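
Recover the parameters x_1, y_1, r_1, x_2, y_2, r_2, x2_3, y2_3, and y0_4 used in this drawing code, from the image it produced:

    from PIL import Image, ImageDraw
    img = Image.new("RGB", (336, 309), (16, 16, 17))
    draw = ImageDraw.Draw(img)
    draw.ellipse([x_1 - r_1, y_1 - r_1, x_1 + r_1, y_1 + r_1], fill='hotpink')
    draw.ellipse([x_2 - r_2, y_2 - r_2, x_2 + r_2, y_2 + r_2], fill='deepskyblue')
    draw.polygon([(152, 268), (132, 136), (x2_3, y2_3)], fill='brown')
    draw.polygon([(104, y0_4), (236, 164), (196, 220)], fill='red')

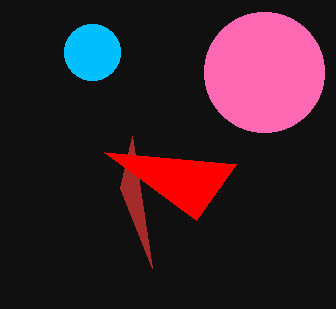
x_1 = 264, y_1 = 72, r_1 = 60, x_2 = 92, y_2 = 52, r_2 = 28, x2_3 = 120, y2_3 = 188, y0_4 = 152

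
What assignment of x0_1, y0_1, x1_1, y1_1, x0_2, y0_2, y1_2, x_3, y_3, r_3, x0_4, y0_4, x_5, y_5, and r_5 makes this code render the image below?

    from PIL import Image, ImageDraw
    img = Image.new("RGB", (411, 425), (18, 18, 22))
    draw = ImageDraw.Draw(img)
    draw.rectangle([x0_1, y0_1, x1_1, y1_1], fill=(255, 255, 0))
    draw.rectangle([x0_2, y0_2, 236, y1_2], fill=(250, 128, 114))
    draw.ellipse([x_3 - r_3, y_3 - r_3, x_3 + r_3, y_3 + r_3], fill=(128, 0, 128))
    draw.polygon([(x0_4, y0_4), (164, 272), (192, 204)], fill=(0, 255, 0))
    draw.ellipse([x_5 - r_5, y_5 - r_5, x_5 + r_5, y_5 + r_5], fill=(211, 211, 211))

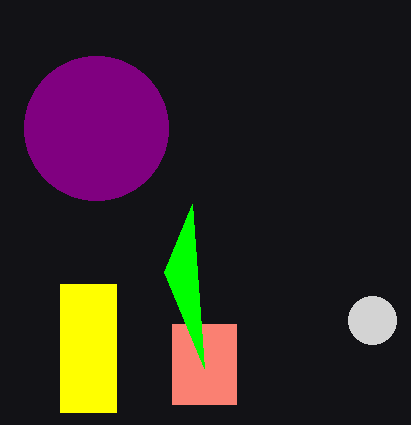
x0_1 = 60, y0_1 = 284, x1_1 = 116, y1_1 = 412, x0_2 = 172, y0_2 = 324, y1_2 = 404, x_3 = 96, y_3 = 128, r_3 = 72, x0_4 = 204, y0_4 = 368, x_5 = 372, y_5 = 320, r_5 = 24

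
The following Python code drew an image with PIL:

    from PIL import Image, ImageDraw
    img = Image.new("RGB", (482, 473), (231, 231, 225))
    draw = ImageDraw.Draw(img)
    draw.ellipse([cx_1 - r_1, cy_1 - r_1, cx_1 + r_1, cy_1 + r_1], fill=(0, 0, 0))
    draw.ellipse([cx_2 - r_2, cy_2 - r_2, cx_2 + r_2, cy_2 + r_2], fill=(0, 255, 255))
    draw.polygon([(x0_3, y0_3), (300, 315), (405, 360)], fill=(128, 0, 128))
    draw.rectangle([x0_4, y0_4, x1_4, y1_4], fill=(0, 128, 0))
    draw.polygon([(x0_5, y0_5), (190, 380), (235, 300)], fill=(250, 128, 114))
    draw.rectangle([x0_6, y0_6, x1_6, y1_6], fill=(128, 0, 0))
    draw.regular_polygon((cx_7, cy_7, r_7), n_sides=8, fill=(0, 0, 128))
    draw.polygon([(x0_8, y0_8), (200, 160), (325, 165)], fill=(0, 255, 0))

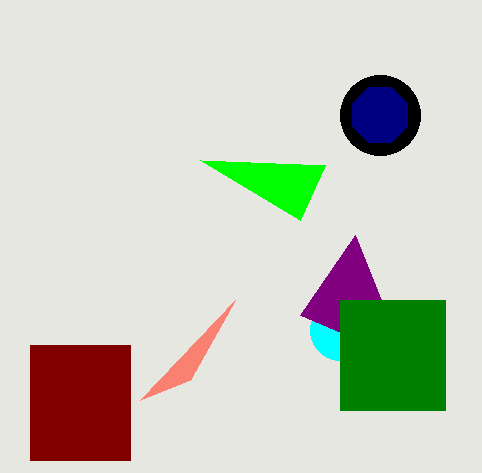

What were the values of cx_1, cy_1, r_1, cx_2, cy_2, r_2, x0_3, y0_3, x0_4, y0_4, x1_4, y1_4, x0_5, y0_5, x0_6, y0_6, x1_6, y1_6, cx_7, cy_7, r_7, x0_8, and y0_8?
cx_1 = 380
cy_1 = 115
r_1 = 40
cx_2 = 340
cy_2 = 330
r_2 = 30
x0_3 = 355
y0_3 = 235
x0_4 = 340
y0_4 = 300
x1_4 = 445
y1_4 = 410
x0_5 = 140
y0_5 = 400
x0_6 = 30
y0_6 = 345
x1_6 = 130
y1_6 = 460
cx_7 = 380
cy_7 = 115
r_7 = 30
x0_8 = 300
y0_8 = 220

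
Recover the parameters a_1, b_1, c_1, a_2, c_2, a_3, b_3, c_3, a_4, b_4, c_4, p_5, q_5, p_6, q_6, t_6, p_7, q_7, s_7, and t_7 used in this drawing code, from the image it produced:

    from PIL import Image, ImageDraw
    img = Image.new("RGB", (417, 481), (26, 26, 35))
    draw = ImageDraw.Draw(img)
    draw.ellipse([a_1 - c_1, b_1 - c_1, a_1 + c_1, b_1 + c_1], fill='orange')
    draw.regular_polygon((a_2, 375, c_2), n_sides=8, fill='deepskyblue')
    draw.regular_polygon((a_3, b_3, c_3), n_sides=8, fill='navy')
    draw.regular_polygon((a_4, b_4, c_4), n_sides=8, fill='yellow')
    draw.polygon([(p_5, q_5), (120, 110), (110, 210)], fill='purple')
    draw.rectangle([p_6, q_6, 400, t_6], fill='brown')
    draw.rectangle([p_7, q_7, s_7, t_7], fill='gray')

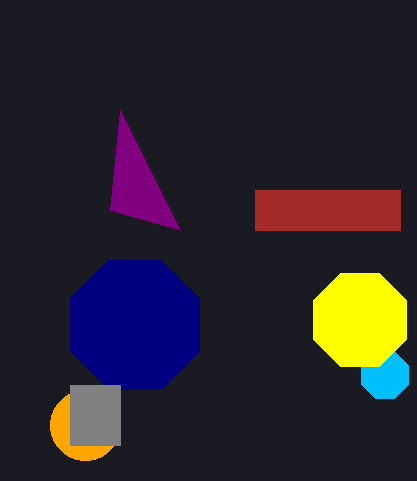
a_1 = 85
b_1 = 425
c_1 = 35
a_2 = 385
c_2 = 25
a_3 = 135
b_3 = 325
c_3 = 70
a_4 = 360
b_4 = 320
c_4 = 50
p_5 = 180
q_5 = 230
p_6 = 255
q_6 = 190
t_6 = 230
p_7 = 70
q_7 = 385
s_7 = 120
t_7 = 445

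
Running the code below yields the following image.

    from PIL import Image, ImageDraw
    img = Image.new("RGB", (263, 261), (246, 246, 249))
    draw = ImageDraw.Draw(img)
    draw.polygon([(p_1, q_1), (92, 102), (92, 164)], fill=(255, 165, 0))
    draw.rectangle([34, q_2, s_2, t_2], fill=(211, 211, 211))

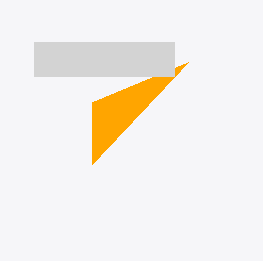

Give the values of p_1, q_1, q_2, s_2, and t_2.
p_1 = 188
q_1 = 62
q_2 = 42
s_2 = 174
t_2 = 76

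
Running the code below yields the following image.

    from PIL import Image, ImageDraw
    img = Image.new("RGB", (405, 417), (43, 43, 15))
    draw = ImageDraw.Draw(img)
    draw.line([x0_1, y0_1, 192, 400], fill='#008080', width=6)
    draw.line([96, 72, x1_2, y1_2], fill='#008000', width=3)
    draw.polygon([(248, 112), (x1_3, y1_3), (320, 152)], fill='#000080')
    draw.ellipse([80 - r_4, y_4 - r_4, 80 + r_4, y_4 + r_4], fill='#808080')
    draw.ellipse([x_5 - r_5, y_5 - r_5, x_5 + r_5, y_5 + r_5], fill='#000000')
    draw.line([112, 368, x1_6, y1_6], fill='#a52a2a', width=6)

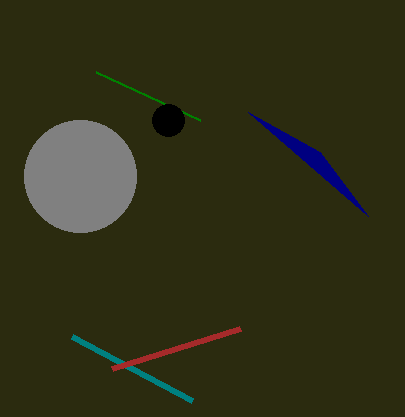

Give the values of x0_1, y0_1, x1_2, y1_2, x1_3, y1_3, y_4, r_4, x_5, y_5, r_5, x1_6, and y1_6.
x0_1 = 72
y0_1 = 336
x1_2 = 200
y1_2 = 120
x1_3 = 368
y1_3 = 216
y_4 = 176
r_4 = 56
x_5 = 168
y_5 = 120
r_5 = 16
x1_6 = 240
y1_6 = 328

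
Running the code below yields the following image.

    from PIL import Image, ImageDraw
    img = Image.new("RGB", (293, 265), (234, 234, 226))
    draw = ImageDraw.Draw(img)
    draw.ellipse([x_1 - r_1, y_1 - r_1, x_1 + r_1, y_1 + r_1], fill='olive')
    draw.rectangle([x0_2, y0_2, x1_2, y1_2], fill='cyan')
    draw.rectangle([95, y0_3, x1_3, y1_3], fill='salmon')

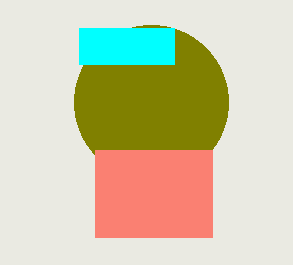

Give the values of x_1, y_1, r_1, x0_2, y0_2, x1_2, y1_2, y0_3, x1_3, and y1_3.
x_1 = 151, y_1 = 102, r_1 = 77, x0_2 = 79, y0_2 = 28, x1_2 = 174, y1_2 = 64, y0_3 = 150, x1_3 = 212, y1_3 = 237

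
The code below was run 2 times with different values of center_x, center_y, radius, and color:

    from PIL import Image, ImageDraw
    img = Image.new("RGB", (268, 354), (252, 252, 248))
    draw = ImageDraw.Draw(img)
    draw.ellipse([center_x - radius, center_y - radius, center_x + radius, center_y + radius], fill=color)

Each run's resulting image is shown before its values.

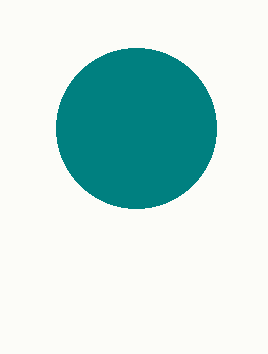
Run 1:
center_x = 136; center_y = 128; radius = 80; color = 'teal'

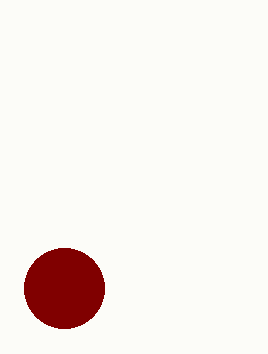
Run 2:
center_x = 64, center_y = 288, radius = 40, color = 'maroon'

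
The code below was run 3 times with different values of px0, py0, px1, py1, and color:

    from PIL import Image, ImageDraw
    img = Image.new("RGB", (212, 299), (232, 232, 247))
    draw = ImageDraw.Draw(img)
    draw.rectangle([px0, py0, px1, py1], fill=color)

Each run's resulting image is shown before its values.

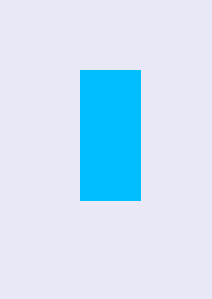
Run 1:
px0 = 80
py0 = 70
px1 = 140
py1 = 200
color = 'deepskyblue'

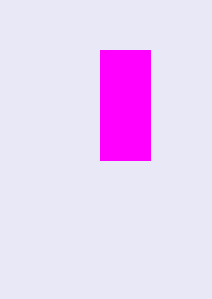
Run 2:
px0 = 100
py0 = 50
px1 = 150
py1 = 160
color = 'magenta'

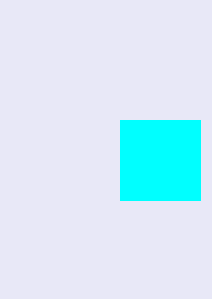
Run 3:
px0 = 120; py0 = 120; px1 = 200; py1 = 200; color = 'cyan'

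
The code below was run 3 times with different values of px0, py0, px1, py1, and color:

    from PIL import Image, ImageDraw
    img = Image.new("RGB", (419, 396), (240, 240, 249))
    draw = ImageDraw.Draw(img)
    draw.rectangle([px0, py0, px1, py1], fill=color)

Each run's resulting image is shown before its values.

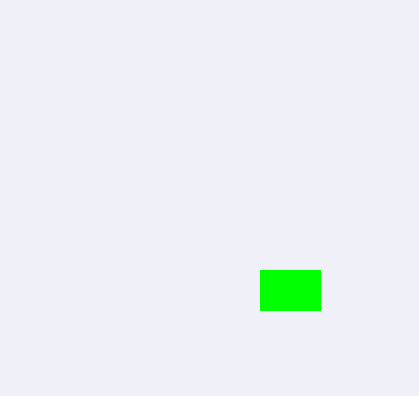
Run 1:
px0 = 260
py0 = 270
px1 = 320
py1 = 310
color = 'lime'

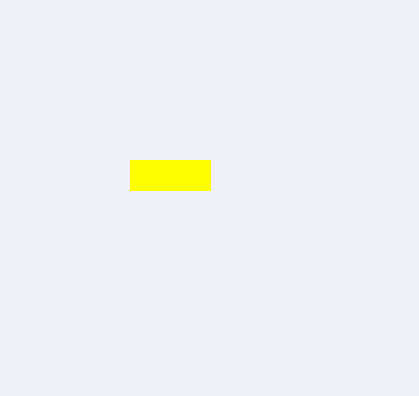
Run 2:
px0 = 130, py0 = 160, px1 = 210, py1 = 190, color = 'yellow'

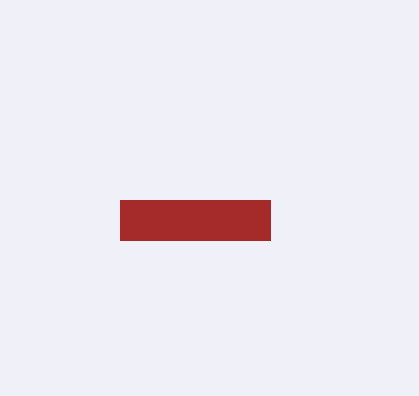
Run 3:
px0 = 120
py0 = 200
px1 = 270
py1 = 240
color = 'brown'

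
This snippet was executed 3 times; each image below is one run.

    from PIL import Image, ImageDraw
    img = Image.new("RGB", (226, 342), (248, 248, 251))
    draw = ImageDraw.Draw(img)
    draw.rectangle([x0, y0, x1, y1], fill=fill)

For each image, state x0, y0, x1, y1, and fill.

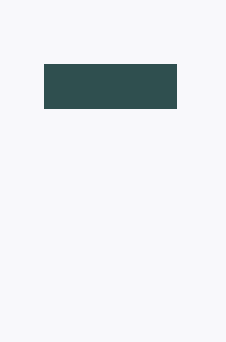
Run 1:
x0 = 44, y0 = 64, x1 = 176, y1 = 108, fill = 'darkslategray'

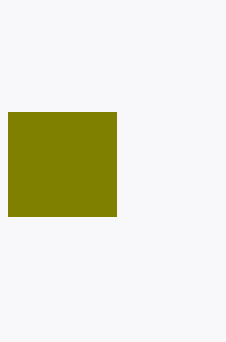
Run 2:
x0 = 8, y0 = 112, x1 = 116, y1 = 216, fill = 'olive'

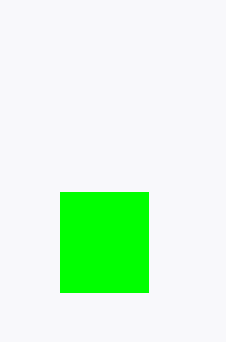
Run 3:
x0 = 60
y0 = 192
x1 = 148
y1 = 292
fill = 'lime'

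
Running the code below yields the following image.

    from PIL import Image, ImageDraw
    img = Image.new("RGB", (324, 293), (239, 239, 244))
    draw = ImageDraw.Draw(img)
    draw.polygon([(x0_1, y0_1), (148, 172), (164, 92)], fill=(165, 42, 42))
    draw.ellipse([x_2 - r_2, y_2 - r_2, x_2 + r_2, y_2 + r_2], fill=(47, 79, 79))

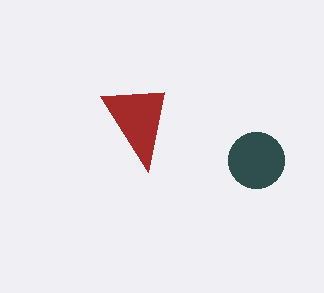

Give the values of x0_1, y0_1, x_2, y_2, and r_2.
x0_1 = 100, y0_1 = 96, x_2 = 256, y_2 = 160, r_2 = 28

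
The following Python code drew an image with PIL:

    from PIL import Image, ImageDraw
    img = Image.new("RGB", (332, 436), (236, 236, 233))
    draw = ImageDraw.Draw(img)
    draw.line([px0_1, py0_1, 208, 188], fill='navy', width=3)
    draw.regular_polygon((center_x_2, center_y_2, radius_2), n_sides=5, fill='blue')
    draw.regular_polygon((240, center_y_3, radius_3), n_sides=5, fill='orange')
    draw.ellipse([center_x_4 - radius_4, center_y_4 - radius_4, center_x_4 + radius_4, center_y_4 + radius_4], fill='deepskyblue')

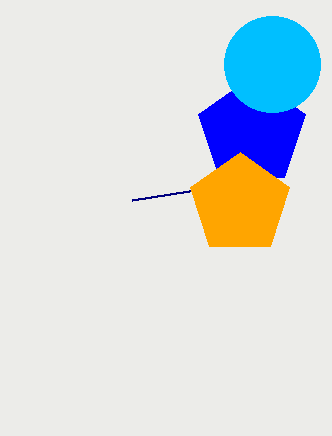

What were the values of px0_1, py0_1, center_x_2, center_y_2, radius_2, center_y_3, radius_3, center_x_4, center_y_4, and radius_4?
px0_1 = 132, py0_1 = 200, center_x_2 = 252, center_y_2 = 132, radius_2 = 56, center_y_3 = 204, radius_3 = 52, center_x_4 = 272, center_y_4 = 64, radius_4 = 48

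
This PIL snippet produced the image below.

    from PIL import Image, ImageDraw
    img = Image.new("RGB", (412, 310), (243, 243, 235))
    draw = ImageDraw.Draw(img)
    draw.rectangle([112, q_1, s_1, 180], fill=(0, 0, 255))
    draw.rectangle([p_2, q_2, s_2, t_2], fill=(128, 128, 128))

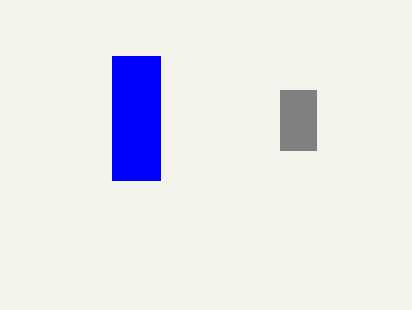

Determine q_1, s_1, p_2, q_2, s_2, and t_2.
q_1 = 56, s_1 = 160, p_2 = 280, q_2 = 90, s_2 = 316, t_2 = 150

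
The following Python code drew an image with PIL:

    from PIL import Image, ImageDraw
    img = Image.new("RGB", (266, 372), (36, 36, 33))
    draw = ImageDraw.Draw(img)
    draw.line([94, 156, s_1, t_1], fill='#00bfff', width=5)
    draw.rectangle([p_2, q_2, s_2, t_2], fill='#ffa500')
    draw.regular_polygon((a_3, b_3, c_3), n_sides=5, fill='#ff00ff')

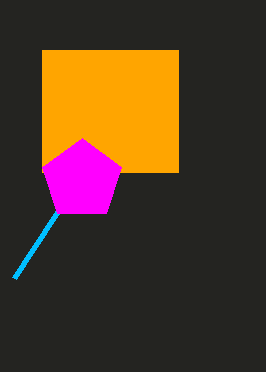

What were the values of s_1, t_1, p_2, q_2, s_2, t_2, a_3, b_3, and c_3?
s_1 = 14
t_1 = 278
p_2 = 42
q_2 = 50
s_2 = 178
t_2 = 172
a_3 = 82
b_3 = 180
c_3 = 42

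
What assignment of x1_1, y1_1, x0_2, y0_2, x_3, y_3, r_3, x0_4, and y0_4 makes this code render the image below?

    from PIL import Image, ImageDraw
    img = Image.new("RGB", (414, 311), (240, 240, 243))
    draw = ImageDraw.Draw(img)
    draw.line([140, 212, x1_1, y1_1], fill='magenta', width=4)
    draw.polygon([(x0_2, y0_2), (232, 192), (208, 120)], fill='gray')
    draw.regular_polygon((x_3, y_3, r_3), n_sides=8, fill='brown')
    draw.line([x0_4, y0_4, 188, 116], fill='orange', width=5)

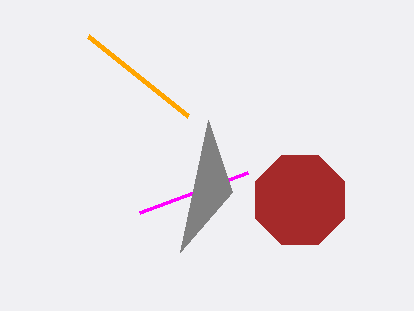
x1_1 = 248; y1_1 = 172; x0_2 = 180; y0_2 = 252; x_3 = 300; y_3 = 200; r_3 = 48; x0_4 = 88; y0_4 = 36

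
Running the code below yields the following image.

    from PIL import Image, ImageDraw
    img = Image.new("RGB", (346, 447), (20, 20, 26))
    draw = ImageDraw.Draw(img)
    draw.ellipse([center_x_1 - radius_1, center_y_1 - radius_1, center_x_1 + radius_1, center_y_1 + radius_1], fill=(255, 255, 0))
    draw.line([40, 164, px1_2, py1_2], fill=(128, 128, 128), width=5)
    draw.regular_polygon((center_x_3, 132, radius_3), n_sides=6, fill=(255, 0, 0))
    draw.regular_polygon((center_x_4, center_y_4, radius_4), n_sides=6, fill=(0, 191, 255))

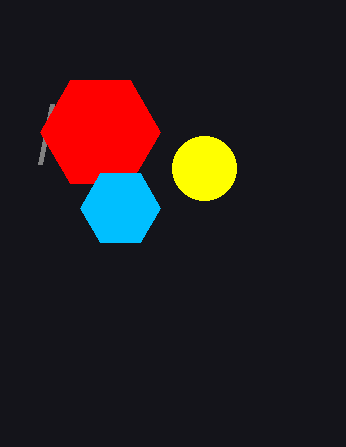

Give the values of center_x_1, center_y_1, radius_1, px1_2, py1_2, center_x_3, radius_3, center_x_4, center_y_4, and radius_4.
center_x_1 = 204; center_y_1 = 168; radius_1 = 32; px1_2 = 52; py1_2 = 104; center_x_3 = 100; radius_3 = 60; center_x_4 = 120; center_y_4 = 208; radius_4 = 40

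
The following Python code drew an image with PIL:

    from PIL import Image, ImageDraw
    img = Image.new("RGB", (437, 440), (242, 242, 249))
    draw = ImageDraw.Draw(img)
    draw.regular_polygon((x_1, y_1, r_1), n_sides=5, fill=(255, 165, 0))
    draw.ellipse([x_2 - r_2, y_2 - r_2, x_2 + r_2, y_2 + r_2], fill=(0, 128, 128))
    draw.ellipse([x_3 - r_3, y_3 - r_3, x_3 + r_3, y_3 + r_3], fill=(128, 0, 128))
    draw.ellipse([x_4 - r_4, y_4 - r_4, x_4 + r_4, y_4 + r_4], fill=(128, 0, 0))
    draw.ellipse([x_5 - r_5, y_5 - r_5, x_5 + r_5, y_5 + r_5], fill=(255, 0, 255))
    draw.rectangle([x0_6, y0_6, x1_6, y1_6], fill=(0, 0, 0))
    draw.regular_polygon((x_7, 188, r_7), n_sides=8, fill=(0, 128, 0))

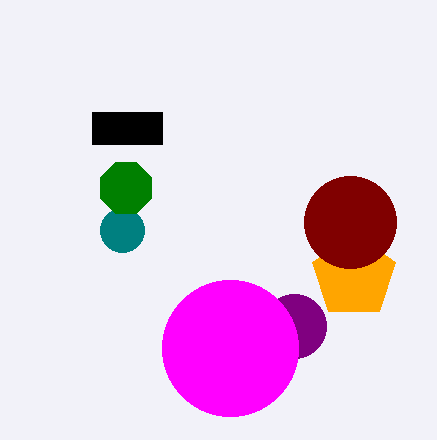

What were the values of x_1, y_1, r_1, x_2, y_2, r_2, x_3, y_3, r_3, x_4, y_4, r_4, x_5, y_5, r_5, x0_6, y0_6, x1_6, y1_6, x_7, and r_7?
x_1 = 354, y_1 = 276, r_1 = 44, x_2 = 122, y_2 = 230, r_2 = 22, x_3 = 294, y_3 = 326, r_3 = 32, x_4 = 350, y_4 = 222, r_4 = 46, x_5 = 230, y_5 = 348, r_5 = 68, x0_6 = 92, y0_6 = 112, x1_6 = 162, y1_6 = 144, x_7 = 126, r_7 = 28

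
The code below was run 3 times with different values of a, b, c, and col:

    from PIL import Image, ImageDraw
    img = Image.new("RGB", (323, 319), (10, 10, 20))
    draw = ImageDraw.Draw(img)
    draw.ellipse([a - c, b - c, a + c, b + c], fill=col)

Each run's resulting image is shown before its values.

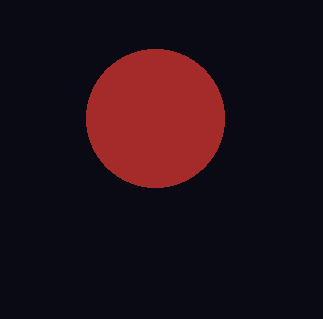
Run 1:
a = 155; b = 118; c = 69; col = 'brown'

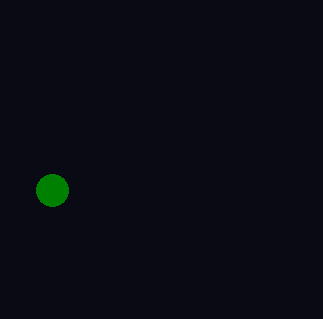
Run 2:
a = 52, b = 190, c = 16, col = 'green'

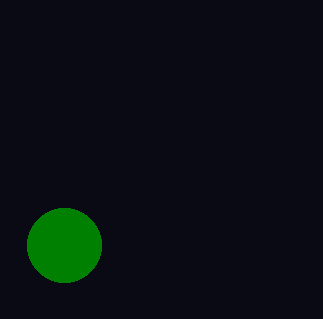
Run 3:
a = 64; b = 245; c = 37; col = 'green'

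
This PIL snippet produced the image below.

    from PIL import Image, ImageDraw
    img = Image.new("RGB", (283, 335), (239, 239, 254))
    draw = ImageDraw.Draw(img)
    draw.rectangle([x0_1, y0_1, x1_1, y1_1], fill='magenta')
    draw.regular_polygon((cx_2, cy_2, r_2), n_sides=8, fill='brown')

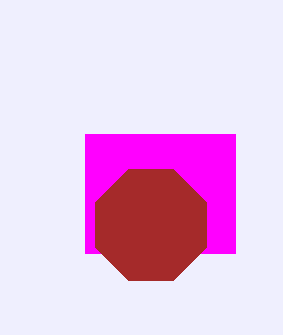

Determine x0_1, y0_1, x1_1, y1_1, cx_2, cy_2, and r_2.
x0_1 = 85; y0_1 = 134; x1_1 = 235; y1_1 = 253; cx_2 = 151; cy_2 = 225; r_2 = 60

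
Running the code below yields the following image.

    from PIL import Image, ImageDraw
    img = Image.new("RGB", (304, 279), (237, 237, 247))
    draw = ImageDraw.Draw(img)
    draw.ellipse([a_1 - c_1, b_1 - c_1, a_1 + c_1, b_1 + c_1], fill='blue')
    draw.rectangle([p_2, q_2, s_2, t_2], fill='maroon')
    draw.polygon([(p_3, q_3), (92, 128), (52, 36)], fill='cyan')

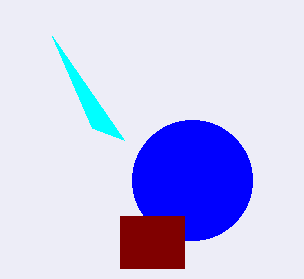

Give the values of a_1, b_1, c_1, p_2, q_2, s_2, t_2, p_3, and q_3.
a_1 = 192, b_1 = 180, c_1 = 60, p_2 = 120, q_2 = 216, s_2 = 184, t_2 = 268, p_3 = 124, q_3 = 140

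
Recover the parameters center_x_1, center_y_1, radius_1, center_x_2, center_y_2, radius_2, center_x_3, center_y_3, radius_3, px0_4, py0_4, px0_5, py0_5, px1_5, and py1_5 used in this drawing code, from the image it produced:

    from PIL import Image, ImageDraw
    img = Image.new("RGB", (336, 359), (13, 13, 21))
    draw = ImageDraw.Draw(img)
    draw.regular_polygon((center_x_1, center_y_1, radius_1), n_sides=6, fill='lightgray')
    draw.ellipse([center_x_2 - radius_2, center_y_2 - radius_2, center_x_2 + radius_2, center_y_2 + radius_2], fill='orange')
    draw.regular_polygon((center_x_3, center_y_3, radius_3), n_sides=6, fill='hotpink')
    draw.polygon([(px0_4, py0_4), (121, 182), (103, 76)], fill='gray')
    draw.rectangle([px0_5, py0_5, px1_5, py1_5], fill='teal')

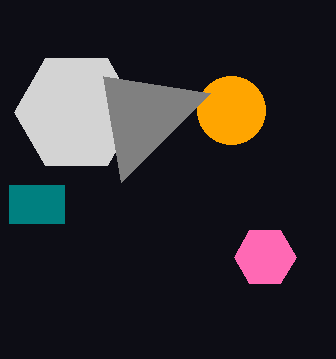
center_x_1 = 76
center_y_1 = 112
radius_1 = 62
center_x_2 = 231
center_y_2 = 110
radius_2 = 34
center_x_3 = 265
center_y_3 = 257
radius_3 = 31
px0_4 = 210
py0_4 = 93
px0_5 = 9
py0_5 = 185
px1_5 = 64
py1_5 = 223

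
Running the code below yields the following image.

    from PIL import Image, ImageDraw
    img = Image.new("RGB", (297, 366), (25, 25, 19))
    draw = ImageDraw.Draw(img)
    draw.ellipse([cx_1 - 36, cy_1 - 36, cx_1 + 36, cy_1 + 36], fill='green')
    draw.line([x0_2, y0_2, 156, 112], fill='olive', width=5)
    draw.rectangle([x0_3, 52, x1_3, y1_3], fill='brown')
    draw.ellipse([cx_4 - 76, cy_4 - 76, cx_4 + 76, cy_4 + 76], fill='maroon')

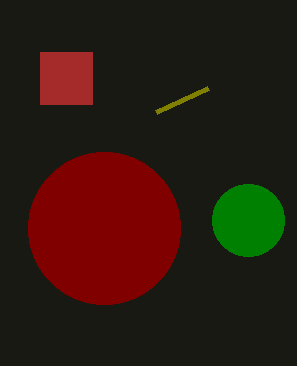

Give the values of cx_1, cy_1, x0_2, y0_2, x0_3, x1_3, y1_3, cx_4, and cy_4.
cx_1 = 248
cy_1 = 220
x0_2 = 208
y0_2 = 88
x0_3 = 40
x1_3 = 92
y1_3 = 104
cx_4 = 104
cy_4 = 228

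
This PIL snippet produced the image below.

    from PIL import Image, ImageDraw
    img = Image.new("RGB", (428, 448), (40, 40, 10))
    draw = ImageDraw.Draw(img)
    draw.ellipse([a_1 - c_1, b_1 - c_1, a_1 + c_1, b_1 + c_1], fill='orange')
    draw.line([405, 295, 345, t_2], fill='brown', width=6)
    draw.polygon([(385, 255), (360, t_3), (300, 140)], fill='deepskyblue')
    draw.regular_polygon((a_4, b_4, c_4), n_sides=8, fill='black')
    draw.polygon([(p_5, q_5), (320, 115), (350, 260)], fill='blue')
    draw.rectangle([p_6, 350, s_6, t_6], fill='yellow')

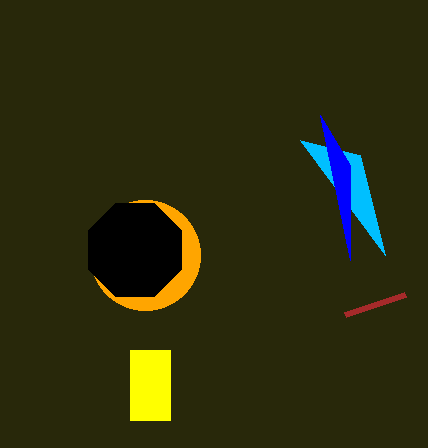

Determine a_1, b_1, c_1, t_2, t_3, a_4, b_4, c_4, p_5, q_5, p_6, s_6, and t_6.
a_1 = 145
b_1 = 255
c_1 = 55
t_2 = 315
t_3 = 155
a_4 = 135
b_4 = 250
c_4 = 50
p_5 = 350
q_5 = 165
p_6 = 130
s_6 = 170
t_6 = 420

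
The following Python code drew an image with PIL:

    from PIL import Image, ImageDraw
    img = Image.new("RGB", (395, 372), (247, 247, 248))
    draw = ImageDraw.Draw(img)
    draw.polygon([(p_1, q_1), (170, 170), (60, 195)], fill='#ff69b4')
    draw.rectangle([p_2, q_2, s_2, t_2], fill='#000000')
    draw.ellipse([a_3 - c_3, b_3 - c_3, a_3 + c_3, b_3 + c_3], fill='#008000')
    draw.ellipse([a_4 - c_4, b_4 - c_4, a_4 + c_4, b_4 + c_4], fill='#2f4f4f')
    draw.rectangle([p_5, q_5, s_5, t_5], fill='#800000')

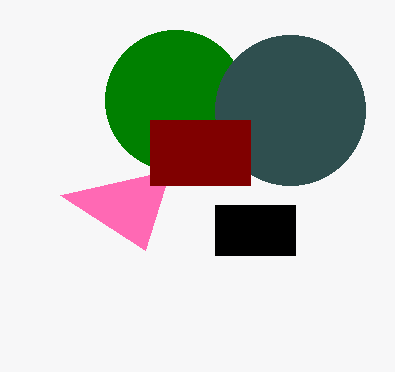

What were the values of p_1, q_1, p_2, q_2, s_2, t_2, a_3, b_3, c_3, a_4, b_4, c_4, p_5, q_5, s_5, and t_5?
p_1 = 145, q_1 = 250, p_2 = 215, q_2 = 205, s_2 = 295, t_2 = 255, a_3 = 175, b_3 = 100, c_3 = 70, a_4 = 290, b_4 = 110, c_4 = 75, p_5 = 150, q_5 = 120, s_5 = 250, t_5 = 185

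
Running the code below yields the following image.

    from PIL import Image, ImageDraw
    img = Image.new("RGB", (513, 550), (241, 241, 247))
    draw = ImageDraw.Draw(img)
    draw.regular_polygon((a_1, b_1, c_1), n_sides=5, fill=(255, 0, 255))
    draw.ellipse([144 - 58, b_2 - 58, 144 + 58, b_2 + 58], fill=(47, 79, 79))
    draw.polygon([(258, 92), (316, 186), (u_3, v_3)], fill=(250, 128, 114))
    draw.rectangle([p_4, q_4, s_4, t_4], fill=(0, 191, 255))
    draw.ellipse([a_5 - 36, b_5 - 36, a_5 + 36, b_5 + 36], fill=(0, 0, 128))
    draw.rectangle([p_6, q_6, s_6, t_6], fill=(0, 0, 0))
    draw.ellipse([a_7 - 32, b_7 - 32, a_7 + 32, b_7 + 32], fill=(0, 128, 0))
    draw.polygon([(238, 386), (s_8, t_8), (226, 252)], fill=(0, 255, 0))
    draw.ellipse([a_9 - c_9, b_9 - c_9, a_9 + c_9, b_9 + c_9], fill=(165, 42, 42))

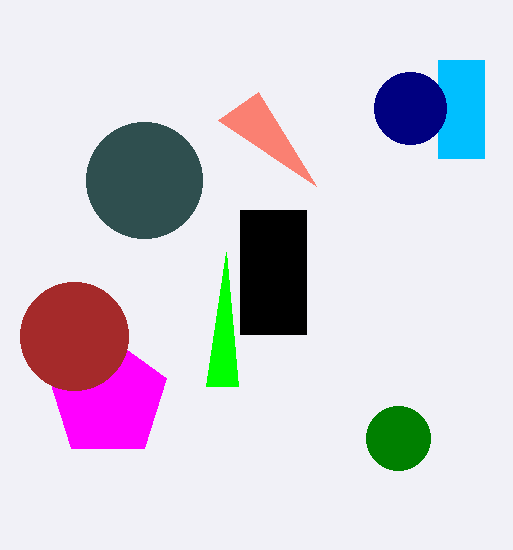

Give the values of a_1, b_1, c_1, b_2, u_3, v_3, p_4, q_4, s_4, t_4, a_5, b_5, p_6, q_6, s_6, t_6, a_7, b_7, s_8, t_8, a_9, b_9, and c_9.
a_1 = 108
b_1 = 398
c_1 = 62
b_2 = 180
u_3 = 218
v_3 = 120
p_4 = 438
q_4 = 60
s_4 = 484
t_4 = 158
a_5 = 410
b_5 = 108
p_6 = 240
q_6 = 210
s_6 = 306
t_6 = 334
a_7 = 398
b_7 = 438
s_8 = 206
t_8 = 386
a_9 = 74
b_9 = 336
c_9 = 54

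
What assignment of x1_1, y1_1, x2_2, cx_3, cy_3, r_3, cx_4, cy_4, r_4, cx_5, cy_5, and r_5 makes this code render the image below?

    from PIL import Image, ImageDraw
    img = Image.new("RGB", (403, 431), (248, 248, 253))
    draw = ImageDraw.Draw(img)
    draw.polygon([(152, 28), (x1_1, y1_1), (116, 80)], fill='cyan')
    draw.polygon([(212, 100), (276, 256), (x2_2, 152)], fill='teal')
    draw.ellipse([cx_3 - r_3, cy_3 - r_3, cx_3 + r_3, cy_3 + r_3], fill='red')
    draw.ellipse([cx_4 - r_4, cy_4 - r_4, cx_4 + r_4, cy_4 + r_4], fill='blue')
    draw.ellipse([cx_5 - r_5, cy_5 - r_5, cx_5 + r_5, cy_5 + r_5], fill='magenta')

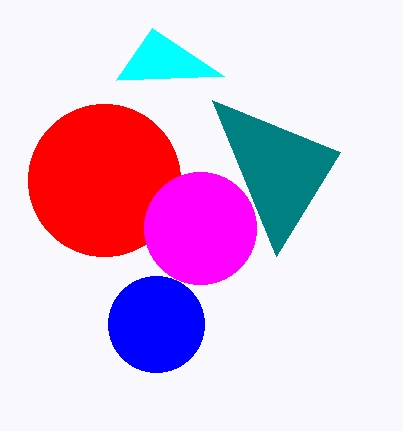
x1_1 = 224, y1_1 = 76, x2_2 = 340, cx_3 = 104, cy_3 = 180, r_3 = 76, cx_4 = 156, cy_4 = 324, r_4 = 48, cx_5 = 200, cy_5 = 228, r_5 = 56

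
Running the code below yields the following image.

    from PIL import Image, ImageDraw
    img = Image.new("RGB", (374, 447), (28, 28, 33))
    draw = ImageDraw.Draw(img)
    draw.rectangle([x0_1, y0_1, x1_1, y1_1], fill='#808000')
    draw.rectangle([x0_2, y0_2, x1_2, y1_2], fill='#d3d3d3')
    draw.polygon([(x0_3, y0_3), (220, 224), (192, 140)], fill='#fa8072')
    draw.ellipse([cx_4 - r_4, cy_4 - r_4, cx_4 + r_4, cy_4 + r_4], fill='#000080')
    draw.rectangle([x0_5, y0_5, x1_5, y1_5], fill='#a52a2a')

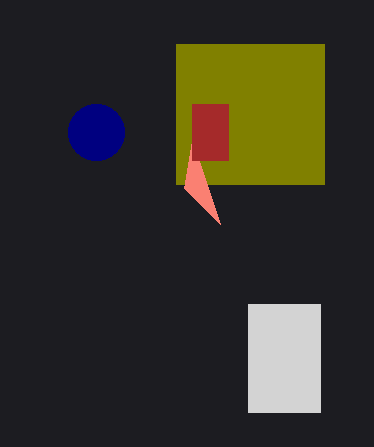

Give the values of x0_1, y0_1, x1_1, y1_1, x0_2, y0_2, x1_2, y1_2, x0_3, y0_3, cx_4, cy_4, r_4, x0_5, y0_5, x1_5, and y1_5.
x0_1 = 176
y0_1 = 44
x1_1 = 324
y1_1 = 184
x0_2 = 248
y0_2 = 304
x1_2 = 320
y1_2 = 412
x0_3 = 184
y0_3 = 188
cx_4 = 96
cy_4 = 132
r_4 = 28
x0_5 = 192
y0_5 = 104
x1_5 = 228
y1_5 = 160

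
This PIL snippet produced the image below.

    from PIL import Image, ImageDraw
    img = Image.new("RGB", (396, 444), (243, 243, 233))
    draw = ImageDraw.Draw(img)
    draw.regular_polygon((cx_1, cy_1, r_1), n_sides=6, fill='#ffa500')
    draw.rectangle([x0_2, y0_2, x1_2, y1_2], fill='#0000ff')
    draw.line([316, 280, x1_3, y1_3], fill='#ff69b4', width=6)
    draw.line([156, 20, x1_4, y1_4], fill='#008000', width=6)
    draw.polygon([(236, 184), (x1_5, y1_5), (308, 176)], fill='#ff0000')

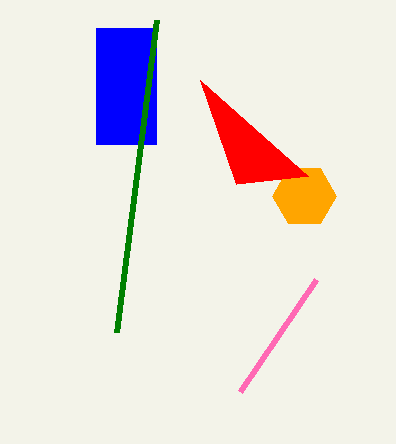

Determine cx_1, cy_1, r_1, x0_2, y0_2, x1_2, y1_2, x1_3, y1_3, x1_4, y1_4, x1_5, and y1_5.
cx_1 = 304, cy_1 = 196, r_1 = 32, x0_2 = 96, y0_2 = 28, x1_2 = 156, y1_2 = 144, x1_3 = 240, y1_3 = 392, x1_4 = 116, y1_4 = 332, x1_5 = 200, y1_5 = 80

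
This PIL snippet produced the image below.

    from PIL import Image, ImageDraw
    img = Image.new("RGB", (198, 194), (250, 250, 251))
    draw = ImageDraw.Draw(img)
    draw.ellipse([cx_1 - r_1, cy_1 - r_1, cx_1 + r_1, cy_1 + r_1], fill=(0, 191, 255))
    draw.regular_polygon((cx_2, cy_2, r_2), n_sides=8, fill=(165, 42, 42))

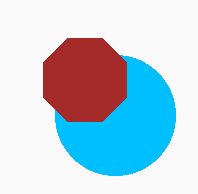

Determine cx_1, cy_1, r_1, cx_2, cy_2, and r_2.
cx_1 = 115; cy_1 = 115; r_1 = 60; cx_2 = 85; cy_2 = 80; r_2 = 45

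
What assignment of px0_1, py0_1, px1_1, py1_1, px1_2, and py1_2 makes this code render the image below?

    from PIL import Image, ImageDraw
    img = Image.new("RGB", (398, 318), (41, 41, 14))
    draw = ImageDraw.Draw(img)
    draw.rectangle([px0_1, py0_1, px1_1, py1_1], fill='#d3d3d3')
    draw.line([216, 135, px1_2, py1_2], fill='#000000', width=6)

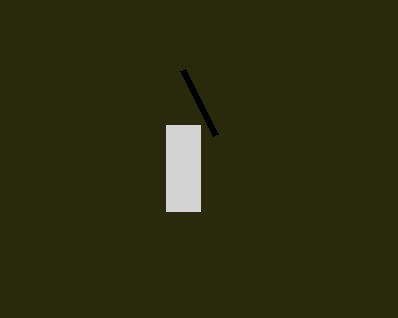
px0_1 = 166, py0_1 = 125, px1_1 = 200, py1_1 = 211, px1_2 = 183, py1_2 = 70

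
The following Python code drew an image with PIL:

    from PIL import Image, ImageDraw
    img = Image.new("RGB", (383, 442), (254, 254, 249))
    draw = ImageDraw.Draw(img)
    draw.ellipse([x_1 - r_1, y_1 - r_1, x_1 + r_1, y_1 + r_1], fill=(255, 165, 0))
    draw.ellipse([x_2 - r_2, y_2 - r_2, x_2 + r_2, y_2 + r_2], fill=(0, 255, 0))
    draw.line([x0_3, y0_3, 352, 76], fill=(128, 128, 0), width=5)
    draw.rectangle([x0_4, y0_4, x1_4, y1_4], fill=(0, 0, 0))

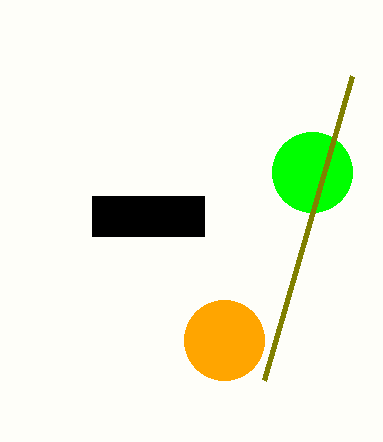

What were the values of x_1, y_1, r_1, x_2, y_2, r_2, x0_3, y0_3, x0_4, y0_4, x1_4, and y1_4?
x_1 = 224; y_1 = 340; r_1 = 40; x_2 = 312; y_2 = 172; r_2 = 40; x0_3 = 264; y0_3 = 380; x0_4 = 92; y0_4 = 196; x1_4 = 204; y1_4 = 236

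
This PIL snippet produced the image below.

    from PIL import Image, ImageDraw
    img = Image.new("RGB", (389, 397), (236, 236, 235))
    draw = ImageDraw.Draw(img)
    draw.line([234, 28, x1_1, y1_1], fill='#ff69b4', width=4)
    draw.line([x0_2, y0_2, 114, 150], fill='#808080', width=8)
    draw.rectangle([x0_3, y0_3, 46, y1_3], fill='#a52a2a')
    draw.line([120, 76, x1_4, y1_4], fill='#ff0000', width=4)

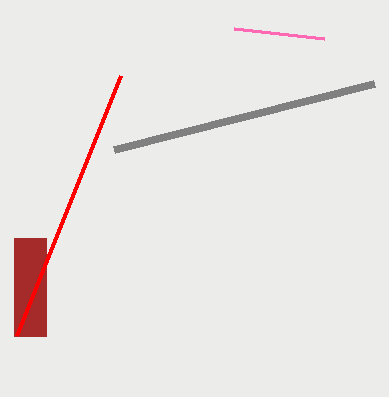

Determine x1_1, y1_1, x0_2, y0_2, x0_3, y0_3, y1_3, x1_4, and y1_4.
x1_1 = 324, y1_1 = 38, x0_2 = 374, y0_2 = 84, x0_3 = 14, y0_3 = 238, y1_3 = 336, x1_4 = 16, y1_4 = 336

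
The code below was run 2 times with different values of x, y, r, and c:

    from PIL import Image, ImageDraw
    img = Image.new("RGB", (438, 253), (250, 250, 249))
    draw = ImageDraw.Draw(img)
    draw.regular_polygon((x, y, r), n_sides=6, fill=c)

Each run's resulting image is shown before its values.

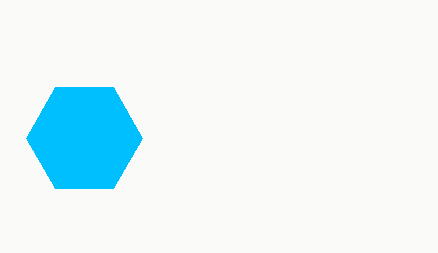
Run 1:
x = 84, y = 138, r = 58, c = 'deepskyblue'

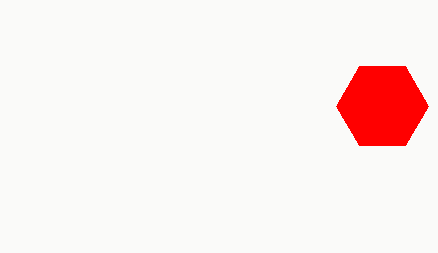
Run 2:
x = 382, y = 106, r = 46, c = 'red'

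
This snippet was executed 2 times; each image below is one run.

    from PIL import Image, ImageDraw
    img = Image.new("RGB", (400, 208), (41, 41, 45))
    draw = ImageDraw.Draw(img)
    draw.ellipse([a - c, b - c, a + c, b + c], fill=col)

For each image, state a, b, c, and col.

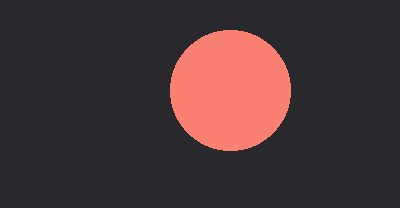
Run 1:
a = 230
b = 90
c = 60
col = 'salmon'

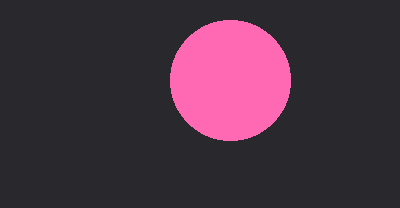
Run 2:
a = 230; b = 80; c = 60; col = 'hotpink'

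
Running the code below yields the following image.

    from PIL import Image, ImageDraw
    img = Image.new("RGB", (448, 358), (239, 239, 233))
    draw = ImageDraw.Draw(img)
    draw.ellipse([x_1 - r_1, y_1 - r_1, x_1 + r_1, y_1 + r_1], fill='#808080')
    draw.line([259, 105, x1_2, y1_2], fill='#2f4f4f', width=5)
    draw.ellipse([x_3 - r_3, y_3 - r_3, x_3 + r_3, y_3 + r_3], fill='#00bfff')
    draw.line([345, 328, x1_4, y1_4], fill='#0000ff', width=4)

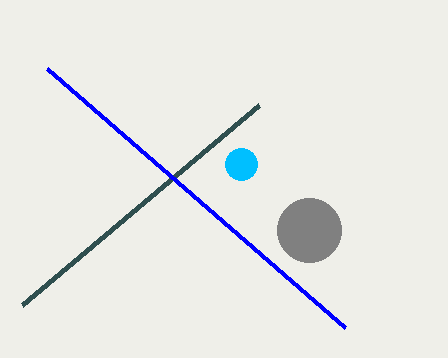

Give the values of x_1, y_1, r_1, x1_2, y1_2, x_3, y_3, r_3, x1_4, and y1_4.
x_1 = 309, y_1 = 230, r_1 = 32, x1_2 = 22, y1_2 = 305, x_3 = 241, y_3 = 164, r_3 = 16, x1_4 = 47, y1_4 = 69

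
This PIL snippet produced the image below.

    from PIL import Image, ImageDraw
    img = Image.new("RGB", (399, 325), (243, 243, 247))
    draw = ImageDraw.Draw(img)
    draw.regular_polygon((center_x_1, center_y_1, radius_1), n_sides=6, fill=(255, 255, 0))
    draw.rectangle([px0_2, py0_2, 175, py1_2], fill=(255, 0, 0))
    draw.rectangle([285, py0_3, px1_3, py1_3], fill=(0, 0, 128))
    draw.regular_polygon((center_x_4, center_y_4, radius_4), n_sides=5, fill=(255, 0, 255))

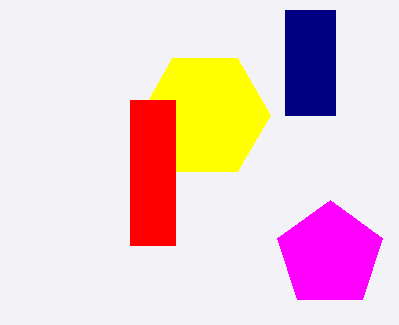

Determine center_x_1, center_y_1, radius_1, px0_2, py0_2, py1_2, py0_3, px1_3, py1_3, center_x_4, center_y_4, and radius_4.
center_x_1 = 205, center_y_1 = 115, radius_1 = 65, px0_2 = 130, py0_2 = 100, py1_2 = 245, py0_3 = 10, px1_3 = 335, py1_3 = 115, center_x_4 = 330, center_y_4 = 255, radius_4 = 55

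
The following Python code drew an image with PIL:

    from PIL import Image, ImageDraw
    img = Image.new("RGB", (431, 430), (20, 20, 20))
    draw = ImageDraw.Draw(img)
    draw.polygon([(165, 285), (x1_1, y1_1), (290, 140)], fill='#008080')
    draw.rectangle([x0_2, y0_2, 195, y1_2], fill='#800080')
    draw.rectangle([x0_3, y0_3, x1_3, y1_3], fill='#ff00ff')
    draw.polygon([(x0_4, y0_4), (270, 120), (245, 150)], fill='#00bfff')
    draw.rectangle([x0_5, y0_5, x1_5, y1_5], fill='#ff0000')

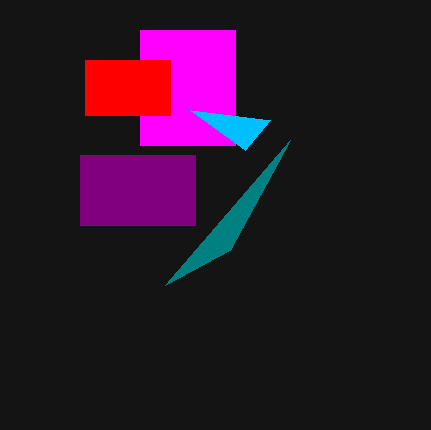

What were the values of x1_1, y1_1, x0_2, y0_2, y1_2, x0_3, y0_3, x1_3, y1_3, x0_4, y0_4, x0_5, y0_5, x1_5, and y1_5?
x1_1 = 230, y1_1 = 250, x0_2 = 80, y0_2 = 155, y1_2 = 225, x0_3 = 140, y0_3 = 30, x1_3 = 235, y1_3 = 145, x0_4 = 190, y0_4 = 110, x0_5 = 85, y0_5 = 60, x1_5 = 170, y1_5 = 115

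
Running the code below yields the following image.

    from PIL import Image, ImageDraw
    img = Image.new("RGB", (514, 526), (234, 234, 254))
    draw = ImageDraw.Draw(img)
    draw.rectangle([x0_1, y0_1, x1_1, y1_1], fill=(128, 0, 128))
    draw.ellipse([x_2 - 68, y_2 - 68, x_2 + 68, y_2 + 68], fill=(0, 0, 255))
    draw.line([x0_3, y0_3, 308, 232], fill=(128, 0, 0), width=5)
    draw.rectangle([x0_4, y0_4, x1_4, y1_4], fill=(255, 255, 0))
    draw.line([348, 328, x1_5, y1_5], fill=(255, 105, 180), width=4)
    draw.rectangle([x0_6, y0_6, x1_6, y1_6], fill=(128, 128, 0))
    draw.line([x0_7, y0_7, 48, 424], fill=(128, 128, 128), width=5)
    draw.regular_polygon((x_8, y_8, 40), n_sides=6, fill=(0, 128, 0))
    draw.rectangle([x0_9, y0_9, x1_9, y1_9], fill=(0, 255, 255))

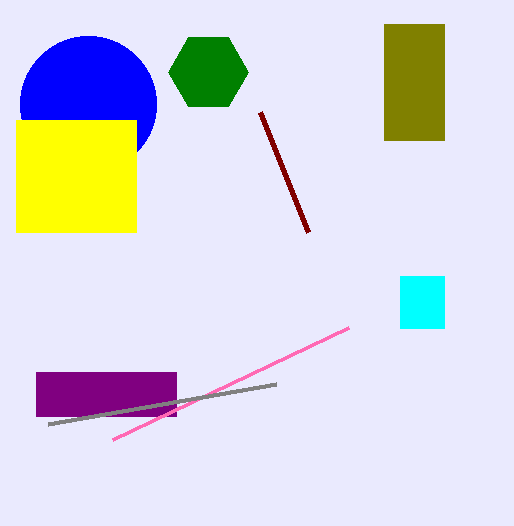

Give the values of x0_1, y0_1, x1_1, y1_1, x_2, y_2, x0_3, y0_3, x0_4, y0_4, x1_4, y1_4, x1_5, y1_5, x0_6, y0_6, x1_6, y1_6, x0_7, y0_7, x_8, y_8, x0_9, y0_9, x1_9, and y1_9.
x0_1 = 36; y0_1 = 372; x1_1 = 176; y1_1 = 416; x_2 = 88; y_2 = 104; x0_3 = 260; y0_3 = 112; x0_4 = 16; y0_4 = 120; x1_4 = 136; y1_4 = 232; x1_5 = 112; y1_5 = 440; x0_6 = 384; y0_6 = 24; x1_6 = 444; y1_6 = 140; x0_7 = 276; y0_7 = 384; x_8 = 208; y_8 = 72; x0_9 = 400; y0_9 = 276; x1_9 = 444; y1_9 = 328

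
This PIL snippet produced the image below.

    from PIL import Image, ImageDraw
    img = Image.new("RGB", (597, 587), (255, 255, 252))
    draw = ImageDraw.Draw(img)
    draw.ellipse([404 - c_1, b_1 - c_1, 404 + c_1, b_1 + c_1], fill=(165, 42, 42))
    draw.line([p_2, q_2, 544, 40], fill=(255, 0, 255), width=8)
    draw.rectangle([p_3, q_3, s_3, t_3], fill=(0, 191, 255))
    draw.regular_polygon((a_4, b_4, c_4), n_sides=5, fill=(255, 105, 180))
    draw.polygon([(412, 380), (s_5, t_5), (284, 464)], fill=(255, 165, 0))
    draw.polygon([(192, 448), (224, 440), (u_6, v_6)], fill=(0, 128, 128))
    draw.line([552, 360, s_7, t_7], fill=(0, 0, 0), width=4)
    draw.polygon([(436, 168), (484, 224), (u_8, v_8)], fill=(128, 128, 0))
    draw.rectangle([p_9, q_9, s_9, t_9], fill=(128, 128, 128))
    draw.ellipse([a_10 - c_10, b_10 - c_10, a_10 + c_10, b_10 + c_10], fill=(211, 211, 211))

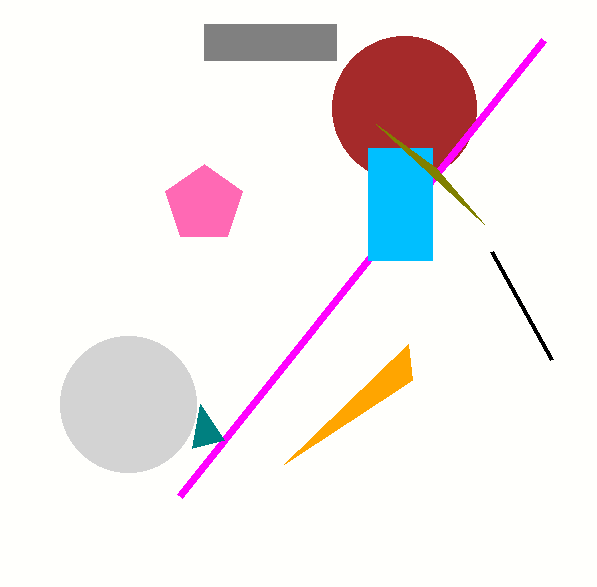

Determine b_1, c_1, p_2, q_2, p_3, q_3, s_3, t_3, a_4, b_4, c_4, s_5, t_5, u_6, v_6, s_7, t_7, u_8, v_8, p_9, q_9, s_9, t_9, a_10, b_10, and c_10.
b_1 = 108, c_1 = 72, p_2 = 180, q_2 = 496, p_3 = 368, q_3 = 148, s_3 = 432, t_3 = 260, a_4 = 204, b_4 = 204, c_4 = 40, s_5 = 408, t_5 = 344, u_6 = 200, v_6 = 404, s_7 = 492, t_7 = 252, u_8 = 376, v_8 = 124, p_9 = 204, q_9 = 24, s_9 = 336, t_9 = 60, a_10 = 128, b_10 = 404, c_10 = 68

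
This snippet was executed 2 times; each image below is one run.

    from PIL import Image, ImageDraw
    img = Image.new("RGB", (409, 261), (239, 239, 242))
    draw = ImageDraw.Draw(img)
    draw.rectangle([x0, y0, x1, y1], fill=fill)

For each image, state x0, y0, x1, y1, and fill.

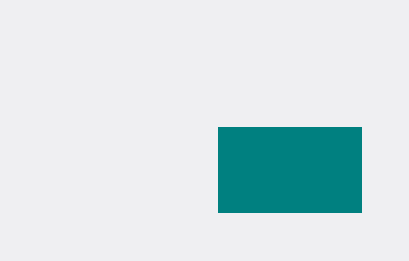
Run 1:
x0 = 218; y0 = 127; x1 = 361; y1 = 212; fill = 'teal'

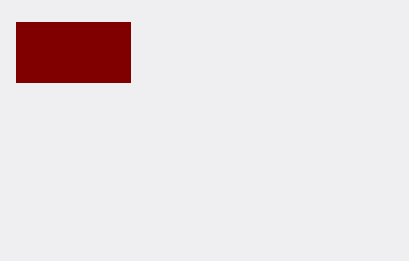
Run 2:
x0 = 16; y0 = 22; x1 = 130; y1 = 82; fill = 'maroon'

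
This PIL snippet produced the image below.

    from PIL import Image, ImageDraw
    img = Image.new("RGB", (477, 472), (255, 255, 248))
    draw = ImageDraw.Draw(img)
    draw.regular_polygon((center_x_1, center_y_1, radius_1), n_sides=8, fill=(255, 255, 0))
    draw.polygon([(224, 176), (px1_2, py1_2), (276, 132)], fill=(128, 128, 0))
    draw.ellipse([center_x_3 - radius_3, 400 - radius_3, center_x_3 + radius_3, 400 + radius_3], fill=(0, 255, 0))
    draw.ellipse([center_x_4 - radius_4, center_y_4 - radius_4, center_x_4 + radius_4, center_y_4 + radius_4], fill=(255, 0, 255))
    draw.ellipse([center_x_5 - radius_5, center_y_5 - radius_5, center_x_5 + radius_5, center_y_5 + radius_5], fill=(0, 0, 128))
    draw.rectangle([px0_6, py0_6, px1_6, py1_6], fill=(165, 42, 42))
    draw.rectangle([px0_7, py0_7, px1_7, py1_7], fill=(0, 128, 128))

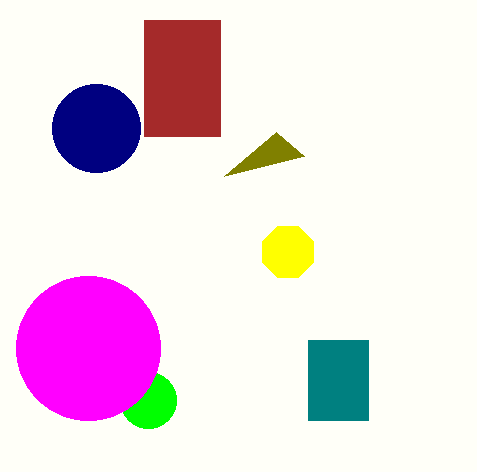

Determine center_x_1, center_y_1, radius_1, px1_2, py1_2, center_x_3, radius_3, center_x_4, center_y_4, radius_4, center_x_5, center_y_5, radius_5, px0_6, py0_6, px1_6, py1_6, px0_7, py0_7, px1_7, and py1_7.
center_x_1 = 288
center_y_1 = 252
radius_1 = 28
px1_2 = 304
py1_2 = 156
center_x_3 = 148
radius_3 = 28
center_x_4 = 88
center_y_4 = 348
radius_4 = 72
center_x_5 = 96
center_y_5 = 128
radius_5 = 44
px0_6 = 144
py0_6 = 20
px1_6 = 220
py1_6 = 136
px0_7 = 308
py0_7 = 340
px1_7 = 368
py1_7 = 420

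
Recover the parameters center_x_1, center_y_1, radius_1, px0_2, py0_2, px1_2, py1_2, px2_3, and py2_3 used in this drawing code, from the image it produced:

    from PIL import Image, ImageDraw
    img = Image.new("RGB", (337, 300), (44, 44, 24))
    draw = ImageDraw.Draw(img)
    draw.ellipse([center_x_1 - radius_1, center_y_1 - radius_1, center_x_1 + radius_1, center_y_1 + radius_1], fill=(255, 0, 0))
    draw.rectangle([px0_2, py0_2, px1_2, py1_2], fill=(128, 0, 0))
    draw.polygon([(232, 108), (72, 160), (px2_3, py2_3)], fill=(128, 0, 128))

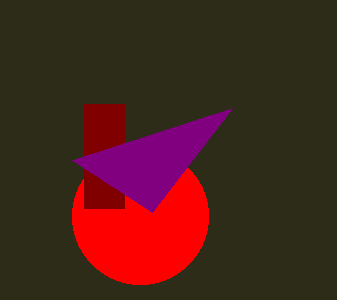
center_x_1 = 140
center_y_1 = 216
radius_1 = 68
px0_2 = 84
py0_2 = 104
px1_2 = 124
py1_2 = 208
px2_3 = 152
py2_3 = 212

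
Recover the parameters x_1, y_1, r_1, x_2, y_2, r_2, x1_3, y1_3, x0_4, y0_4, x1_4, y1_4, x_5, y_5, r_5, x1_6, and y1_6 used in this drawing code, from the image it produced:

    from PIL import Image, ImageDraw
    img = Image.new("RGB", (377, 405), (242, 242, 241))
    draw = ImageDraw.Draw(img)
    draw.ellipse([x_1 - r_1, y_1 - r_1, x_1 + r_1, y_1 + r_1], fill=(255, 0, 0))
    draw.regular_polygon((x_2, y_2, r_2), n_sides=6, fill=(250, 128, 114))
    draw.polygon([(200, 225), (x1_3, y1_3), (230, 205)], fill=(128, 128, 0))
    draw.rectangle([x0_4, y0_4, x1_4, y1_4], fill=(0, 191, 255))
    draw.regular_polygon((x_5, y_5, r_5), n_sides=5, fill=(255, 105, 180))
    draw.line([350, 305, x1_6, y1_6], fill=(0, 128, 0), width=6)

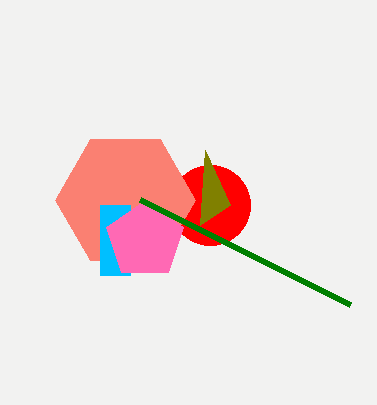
x_1 = 210
y_1 = 205
r_1 = 40
x_2 = 125
y_2 = 200
r_2 = 70
x1_3 = 205
y1_3 = 150
x0_4 = 100
y0_4 = 205
x1_4 = 130
y1_4 = 275
x_5 = 145
y_5 = 240
r_5 = 40
x1_6 = 140
y1_6 = 200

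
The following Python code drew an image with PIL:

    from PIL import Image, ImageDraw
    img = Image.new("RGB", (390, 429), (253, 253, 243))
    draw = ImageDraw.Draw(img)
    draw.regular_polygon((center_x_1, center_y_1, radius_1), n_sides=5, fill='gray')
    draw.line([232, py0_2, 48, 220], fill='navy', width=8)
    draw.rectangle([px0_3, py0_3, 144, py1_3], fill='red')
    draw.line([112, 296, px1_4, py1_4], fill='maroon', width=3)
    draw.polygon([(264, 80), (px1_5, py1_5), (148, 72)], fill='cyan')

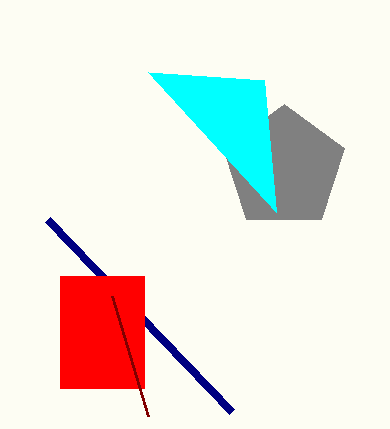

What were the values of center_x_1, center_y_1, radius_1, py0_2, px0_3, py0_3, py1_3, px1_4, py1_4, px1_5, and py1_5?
center_x_1 = 284, center_y_1 = 168, radius_1 = 64, py0_2 = 412, px0_3 = 60, py0_3 = 276, py1_3 = 388, px1_4 = 148, py1_4 = 416, px1_5 = 276, py1_5 = 212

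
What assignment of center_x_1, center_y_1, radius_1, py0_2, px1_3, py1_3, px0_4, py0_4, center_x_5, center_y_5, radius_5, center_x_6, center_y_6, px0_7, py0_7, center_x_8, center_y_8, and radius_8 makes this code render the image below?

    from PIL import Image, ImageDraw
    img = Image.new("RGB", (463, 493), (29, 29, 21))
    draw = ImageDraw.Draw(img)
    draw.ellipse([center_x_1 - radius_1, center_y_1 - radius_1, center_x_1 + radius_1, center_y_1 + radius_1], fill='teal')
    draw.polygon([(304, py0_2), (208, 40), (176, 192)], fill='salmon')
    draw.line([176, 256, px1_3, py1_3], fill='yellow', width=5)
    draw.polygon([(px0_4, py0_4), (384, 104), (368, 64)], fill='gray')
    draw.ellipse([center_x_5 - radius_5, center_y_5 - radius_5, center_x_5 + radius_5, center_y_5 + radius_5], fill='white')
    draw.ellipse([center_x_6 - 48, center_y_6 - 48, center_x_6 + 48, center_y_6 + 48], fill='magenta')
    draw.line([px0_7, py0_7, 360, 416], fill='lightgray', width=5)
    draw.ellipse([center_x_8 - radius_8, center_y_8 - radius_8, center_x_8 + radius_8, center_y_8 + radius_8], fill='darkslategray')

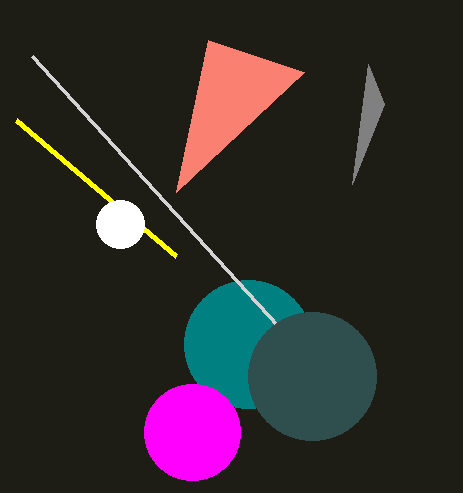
center_x_1 = 248
center_y_1 = 344
radius_1 = 64
py0_2 = 72
px1_3 = 16
py1_3 = 120
px0_4 = 352
py0_4 = 184
center_x_5 = 120
center_y_5 = 224
radius_5 = 24
center_x_6 = 192
center_y_6 = 432
px0_7 = 32
py0_7 = 56
center_x_8 = 312
center_y_8 = 376
radius_8 = 64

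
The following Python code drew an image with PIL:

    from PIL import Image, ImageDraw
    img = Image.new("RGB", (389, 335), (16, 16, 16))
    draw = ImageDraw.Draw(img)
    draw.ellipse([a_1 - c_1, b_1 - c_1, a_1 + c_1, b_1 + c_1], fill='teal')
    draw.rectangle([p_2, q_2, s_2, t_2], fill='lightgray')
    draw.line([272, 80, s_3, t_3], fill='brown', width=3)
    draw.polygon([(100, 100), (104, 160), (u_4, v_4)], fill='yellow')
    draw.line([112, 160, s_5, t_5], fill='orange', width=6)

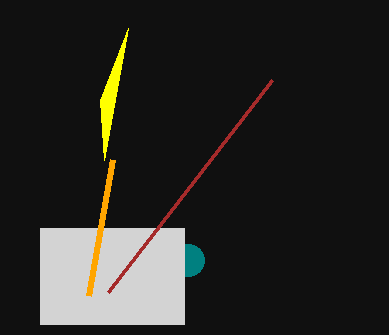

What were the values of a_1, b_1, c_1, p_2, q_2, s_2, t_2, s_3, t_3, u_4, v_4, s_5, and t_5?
a_1 = 188
b_1 = 260
c_1 = 16
p_2 = 40
q_2 = 228
s_2 = 184
t_2 = 324
s_3 = 108
t_3 = 292
u_4 = 128
v_4 = 28
s_5 = 88
t_5 = 296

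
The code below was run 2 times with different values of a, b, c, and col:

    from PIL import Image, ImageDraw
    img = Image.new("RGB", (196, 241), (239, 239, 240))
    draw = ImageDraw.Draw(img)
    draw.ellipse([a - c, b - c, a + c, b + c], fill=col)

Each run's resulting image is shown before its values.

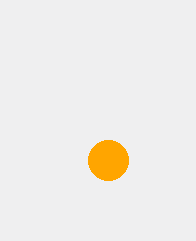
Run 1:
a = 108, b = 160, c = 20, col = 'orange'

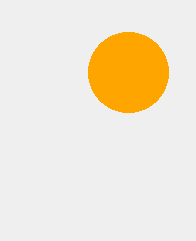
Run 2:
a = 128
b = 72
c = 40
col = 'orange'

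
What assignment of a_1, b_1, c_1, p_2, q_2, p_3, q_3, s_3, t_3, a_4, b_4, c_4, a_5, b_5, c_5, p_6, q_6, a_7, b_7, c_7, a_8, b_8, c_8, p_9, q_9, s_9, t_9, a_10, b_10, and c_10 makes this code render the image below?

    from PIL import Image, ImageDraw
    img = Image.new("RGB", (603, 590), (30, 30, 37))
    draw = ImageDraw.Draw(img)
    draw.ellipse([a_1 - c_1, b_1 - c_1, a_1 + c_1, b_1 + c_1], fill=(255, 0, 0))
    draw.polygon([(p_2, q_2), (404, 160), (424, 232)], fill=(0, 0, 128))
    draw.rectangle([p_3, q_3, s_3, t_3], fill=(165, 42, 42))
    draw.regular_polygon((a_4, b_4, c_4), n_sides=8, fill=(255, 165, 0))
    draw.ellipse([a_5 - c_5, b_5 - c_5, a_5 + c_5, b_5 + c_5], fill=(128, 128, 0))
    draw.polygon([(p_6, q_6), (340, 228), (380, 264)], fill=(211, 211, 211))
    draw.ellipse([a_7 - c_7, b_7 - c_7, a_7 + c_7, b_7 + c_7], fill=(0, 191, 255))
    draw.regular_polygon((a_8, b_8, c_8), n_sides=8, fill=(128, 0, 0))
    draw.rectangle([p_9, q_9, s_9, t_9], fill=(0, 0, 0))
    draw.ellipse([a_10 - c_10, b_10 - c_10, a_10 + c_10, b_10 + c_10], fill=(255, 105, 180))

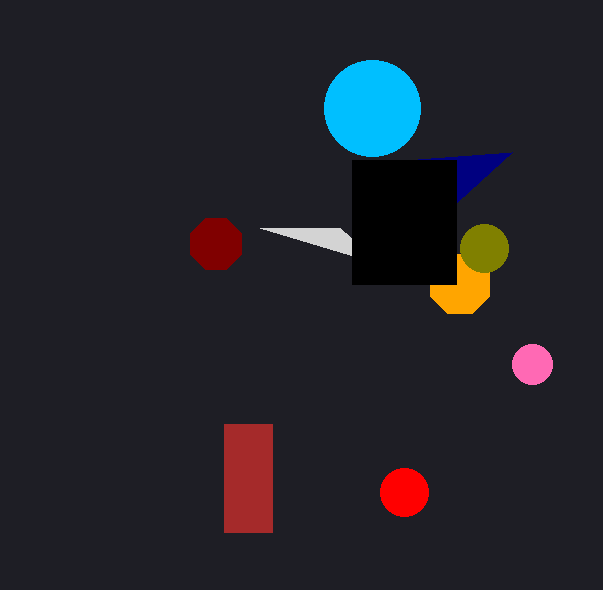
a_1 = 404
b_1 = 492
c_1 = 24
p_2 = 512
q_2 = 152
p_3 = 224
q_3 = 424
s_3 = 272
t_3 = 532
a_4 = 460
b_4 = 284
c_4 = 32
a_5 = 484
b_5 = 248
c_5 = 24
p_6 = 260
q_6 = 228
a_7 = 372
b_7 = 108
c_7 = 48
a_8 = 216
b_8 = 244
c_8 = 28
p_9 = 352
q_9 = 160
s_9 = 456
t_9 = 284
a_10 = 532
b_10 = 364
c_10 = 20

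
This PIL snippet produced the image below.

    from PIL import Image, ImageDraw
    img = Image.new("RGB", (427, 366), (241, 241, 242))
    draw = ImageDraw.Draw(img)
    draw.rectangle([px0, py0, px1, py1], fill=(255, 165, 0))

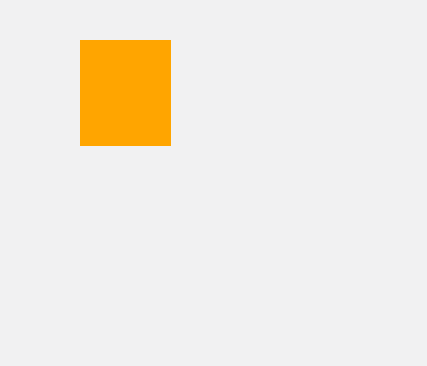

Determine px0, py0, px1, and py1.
px0 = 80, py0 = 40, px1 = 170, py1 = 145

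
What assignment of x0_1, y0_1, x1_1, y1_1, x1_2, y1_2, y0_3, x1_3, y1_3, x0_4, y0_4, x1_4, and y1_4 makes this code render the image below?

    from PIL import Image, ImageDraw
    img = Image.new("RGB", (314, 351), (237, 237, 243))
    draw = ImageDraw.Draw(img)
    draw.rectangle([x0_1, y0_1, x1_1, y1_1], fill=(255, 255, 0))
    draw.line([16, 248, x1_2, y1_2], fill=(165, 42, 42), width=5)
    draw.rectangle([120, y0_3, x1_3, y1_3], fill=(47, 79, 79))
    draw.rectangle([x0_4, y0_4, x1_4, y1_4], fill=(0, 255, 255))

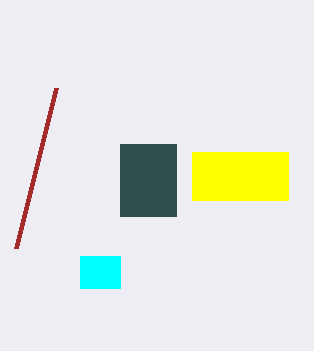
x0_1 = 192
y0_1 = 152
x1_1 = 288
y1_1 = 200
x1_2 = 56
y1_2 = 88
y0_3 = 144
x1_3 = 176
y1_3 = 216
x0_4 = 80
y0_4 = 256
x1_4 = 120
y1_4 = 288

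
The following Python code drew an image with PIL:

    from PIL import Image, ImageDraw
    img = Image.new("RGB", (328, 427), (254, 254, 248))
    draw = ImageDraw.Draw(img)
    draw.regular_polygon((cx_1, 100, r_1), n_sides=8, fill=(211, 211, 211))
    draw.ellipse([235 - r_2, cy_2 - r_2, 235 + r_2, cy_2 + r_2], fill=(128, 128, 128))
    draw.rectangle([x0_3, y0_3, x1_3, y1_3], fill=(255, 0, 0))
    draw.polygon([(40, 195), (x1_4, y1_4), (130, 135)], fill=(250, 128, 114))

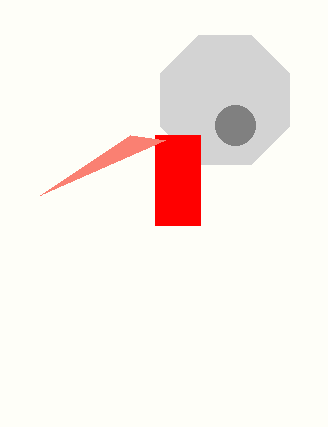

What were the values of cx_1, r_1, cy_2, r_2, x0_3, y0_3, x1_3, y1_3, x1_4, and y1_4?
cx_1 = 225; r_1 = 70; cy_2 = 125; r_2 = 20; x0_3 = 155; y0_3 = 135; x1_3 = 200; y1_3 = 225; x1_4 = 165; y1_4 = 140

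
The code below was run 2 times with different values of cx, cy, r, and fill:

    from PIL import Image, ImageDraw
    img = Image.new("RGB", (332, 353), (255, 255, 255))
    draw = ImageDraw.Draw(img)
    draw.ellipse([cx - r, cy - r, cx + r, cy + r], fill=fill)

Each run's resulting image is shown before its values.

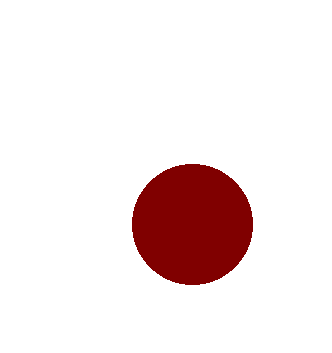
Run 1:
cx = 192, cy = 224, r = 60, fill = 'maroon'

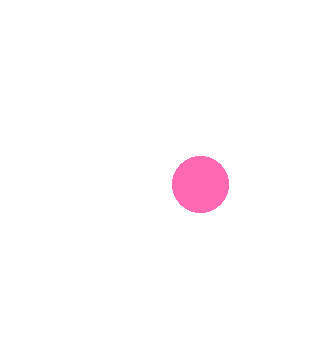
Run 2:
cx = 200, cy = 184, r = 28, fill = 'hotpink'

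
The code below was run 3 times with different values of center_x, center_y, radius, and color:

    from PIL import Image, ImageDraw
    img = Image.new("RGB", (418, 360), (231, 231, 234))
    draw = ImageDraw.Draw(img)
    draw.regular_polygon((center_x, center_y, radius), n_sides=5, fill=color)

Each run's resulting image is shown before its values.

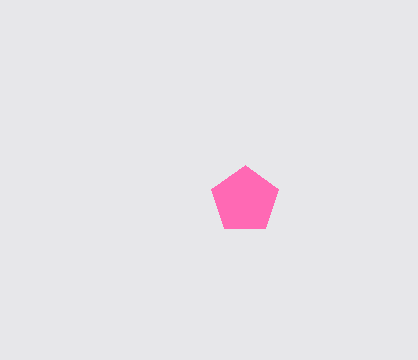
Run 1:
center_x = 245, center_y = 200, radius = 35, color = 'hotpink'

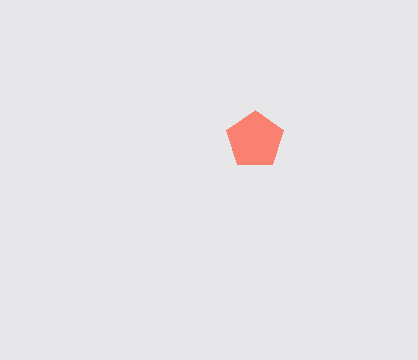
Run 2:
center_x = 255
center_y = 140
radius = 30
color = 'salmon'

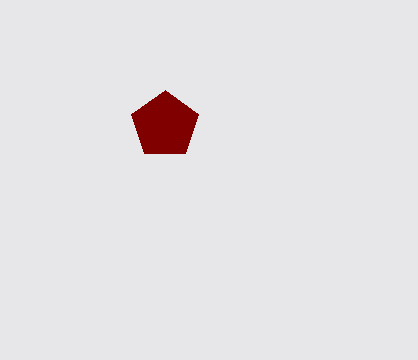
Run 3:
center_x = 165
center_y = 125
radius = 35
color = 'maroon'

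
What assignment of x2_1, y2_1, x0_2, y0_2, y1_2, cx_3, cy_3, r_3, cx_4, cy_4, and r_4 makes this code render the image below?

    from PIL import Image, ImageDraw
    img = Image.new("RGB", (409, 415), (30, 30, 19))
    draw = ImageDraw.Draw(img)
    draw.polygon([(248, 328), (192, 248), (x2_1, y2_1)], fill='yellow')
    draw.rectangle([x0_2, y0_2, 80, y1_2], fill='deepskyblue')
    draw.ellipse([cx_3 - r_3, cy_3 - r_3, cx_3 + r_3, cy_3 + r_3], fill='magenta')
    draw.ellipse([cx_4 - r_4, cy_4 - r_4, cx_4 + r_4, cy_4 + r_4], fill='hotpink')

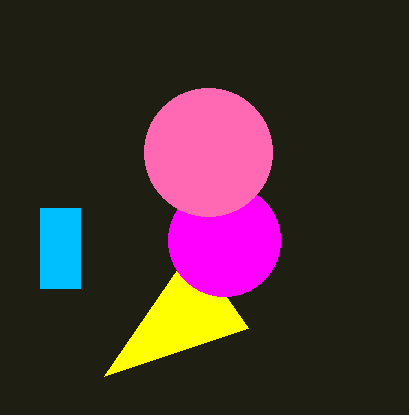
x2_1 = 104; y2_1 = 376; x0_2 = 40; y0_2 = 208; y1_2 = 288; cx_3 = 224; cy_3 = 240; r_3 = 56; cx_4 = 208; cy_4 = 152; r_4 = 64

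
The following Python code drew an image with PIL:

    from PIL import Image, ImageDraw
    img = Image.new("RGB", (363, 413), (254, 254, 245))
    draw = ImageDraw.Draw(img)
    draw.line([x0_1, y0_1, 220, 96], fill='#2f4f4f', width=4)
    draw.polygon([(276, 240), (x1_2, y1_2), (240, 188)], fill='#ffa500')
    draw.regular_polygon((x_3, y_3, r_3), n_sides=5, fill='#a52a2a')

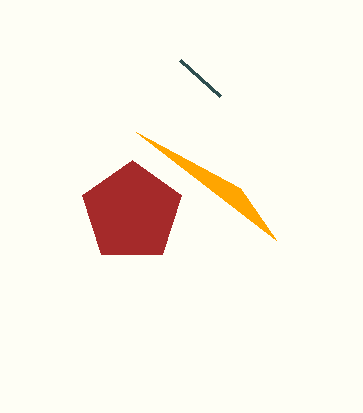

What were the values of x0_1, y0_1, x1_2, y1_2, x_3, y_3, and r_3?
x0_1 = 180, y0_1 = 60, x1_2 = 136, y1_2 = 132, x_3 = 132, y_3 = 212, r_3 = 52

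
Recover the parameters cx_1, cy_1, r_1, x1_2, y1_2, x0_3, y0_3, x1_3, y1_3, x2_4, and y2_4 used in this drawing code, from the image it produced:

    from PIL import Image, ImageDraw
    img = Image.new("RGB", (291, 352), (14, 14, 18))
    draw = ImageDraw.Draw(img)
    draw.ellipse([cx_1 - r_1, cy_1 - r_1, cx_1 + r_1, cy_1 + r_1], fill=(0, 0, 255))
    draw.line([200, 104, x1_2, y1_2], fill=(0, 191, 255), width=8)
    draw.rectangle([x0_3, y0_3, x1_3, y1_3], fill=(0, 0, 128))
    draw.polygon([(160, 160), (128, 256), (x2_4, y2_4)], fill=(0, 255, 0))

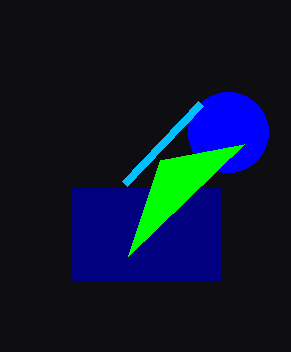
cx_1 = 228, cy_1 = 132, r_1 = 40, x1_2 = 124, y1_2 = 184, x0_3 = 72, y0_3 = 188, x1_3 = 220, y1_3 = 280, x2_4 = 244, y2_4 = 144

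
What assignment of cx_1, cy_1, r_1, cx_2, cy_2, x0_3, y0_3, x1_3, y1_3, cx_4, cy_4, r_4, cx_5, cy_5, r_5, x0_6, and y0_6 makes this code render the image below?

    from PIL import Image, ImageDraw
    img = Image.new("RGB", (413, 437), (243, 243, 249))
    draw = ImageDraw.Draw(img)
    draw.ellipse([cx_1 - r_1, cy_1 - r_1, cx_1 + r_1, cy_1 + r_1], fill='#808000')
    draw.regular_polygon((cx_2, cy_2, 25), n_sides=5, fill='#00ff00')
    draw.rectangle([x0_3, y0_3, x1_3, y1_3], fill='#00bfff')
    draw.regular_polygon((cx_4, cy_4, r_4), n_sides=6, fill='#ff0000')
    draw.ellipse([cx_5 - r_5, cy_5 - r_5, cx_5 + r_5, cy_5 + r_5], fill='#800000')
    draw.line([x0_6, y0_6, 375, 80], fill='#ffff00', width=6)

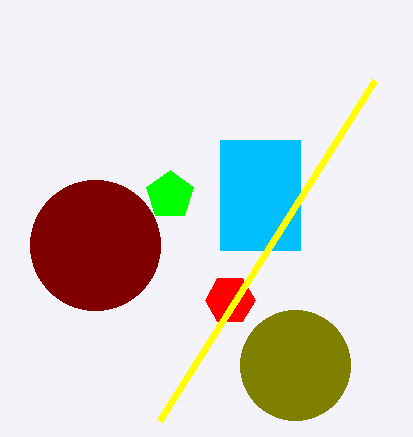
cx_1 = 295
cy_1 = 365
r_1 = 55
cx_2 = 170
cy_2 = 195
x0_3 = 220
y0_3 = 140
x1_3 = 300
y1_3 = 250
cx_4 = 230
cy_4 = 300
r_4 = 25
cx_5 = 95
cy_5 = 245
r_5 = 65
x0_6 = 160
y0_6 = 420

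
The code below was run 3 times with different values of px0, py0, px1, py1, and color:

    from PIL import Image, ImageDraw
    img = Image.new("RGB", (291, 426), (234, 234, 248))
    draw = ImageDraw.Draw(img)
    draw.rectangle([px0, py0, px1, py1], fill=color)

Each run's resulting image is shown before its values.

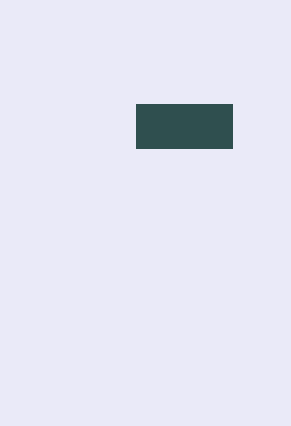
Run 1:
px0 = 136
py0 = 104
px1 = 232
py1 = 148
color = 'darkslategray'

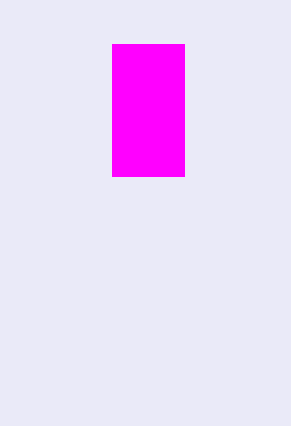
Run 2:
px0 = 112, py0 = 44, px1 = 184, py1 = 176, color = 'magenta'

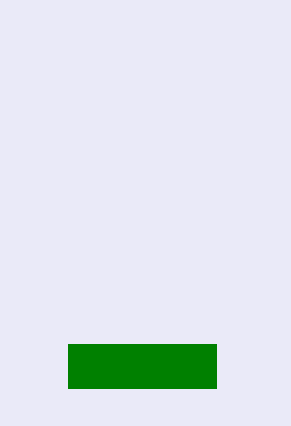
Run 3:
px0 = 68
py0 = 344
px1 = 216
py1 = 388
color = 'green'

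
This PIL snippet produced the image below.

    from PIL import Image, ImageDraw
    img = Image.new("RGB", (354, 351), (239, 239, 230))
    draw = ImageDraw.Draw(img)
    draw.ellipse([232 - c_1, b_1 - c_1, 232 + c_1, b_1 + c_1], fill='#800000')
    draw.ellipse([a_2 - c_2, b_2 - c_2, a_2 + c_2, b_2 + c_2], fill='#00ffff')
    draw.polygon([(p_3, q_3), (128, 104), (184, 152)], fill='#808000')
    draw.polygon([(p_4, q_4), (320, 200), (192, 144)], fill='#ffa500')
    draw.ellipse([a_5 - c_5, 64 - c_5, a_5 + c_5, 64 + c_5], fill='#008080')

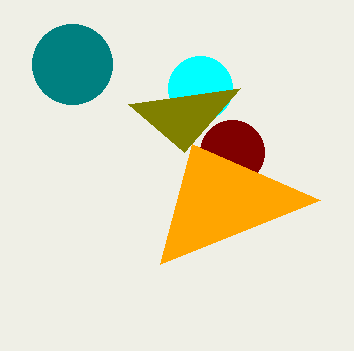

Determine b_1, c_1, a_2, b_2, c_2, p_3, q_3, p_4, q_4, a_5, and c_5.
b_1 = 152, c_1 = 32, a_2 = 200, b_2 = 88, c_2 = 32, p_3 = 240, q_3 = 88, p_4 = 160, q_4 = 264, a_5 = 72, c_5 = 40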